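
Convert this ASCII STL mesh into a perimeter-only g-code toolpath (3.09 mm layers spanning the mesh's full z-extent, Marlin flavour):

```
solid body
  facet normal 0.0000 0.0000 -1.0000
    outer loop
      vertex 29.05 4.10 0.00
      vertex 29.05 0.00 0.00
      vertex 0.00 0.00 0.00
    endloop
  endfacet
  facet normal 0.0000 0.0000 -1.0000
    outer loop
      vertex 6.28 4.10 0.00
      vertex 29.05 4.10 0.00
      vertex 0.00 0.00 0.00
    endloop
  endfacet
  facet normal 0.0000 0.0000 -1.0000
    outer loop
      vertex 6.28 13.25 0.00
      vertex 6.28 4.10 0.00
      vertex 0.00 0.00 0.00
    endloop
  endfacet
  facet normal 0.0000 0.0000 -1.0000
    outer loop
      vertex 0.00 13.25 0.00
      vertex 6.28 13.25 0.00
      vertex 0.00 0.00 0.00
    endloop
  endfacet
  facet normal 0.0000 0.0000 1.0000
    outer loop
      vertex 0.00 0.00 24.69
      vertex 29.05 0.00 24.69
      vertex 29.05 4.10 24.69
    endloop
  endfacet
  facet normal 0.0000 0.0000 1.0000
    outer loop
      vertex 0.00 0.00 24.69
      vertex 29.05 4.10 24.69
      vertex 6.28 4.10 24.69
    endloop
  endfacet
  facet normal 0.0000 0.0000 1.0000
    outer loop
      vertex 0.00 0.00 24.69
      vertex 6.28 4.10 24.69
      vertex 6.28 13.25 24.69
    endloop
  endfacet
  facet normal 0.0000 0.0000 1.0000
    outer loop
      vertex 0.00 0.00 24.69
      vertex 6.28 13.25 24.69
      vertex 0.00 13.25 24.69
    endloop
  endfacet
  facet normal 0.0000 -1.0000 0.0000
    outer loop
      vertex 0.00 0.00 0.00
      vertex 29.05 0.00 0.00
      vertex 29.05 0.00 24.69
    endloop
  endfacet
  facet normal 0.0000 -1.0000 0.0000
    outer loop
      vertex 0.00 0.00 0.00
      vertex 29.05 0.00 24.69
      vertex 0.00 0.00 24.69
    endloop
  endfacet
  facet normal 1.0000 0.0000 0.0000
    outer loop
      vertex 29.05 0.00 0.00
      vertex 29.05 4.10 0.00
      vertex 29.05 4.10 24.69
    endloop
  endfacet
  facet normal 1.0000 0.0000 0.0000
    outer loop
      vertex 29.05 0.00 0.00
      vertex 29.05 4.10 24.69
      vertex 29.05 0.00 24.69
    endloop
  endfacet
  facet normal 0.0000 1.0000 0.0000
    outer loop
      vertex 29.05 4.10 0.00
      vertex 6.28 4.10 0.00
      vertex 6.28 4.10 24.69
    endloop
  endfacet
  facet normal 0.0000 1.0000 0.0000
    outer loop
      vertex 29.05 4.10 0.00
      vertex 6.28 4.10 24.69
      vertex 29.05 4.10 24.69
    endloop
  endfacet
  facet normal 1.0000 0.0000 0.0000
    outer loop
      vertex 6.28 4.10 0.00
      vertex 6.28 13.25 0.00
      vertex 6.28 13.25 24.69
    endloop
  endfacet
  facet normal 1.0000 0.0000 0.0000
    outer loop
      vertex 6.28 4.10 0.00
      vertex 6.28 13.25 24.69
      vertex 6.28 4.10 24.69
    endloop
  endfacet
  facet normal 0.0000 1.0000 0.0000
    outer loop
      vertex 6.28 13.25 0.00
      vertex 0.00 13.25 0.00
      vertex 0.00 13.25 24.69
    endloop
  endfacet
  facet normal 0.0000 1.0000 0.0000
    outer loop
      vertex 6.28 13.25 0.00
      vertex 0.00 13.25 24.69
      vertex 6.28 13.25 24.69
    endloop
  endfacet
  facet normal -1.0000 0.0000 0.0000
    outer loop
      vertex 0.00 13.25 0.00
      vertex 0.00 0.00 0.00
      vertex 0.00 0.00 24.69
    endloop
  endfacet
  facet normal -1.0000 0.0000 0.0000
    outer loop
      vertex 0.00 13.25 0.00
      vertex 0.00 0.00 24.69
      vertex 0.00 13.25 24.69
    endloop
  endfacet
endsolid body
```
; perimeter-only toolpath
G21 ; units = mm
G90 ; absolute positioning
G28 ; home
; layer 1
G0 Z3.09
G0 X0.00 Y0.00
G1 X29.05 Y0.00
G1 X29.05 Y4.10
G1 X6.28 Y4.10
G1 X6.28 Y13.25
G1 X0.00 Y13.25
G1 X0.00 Y0.00
; layer 2
G0 Z6.17
G0 X0.00 Y0.00
G1 X29.05 Y0.00
G1 X29.05 Y4.10
G1 X6.28 Y4.10
G1 X6.28 Y13.25
G1 X0.00 Y13.25
G1 X0.00 Y0.00
; layer 3
G0 Z9.26
G0 X0.00 Y0.00
G1 X29.05 Y0.00
G1 X29.05 Y4.10
G1 X6.28 Y4.10
G1 X6.28 Y13.25
G1 X0.00 Y13.25
G1 X0.00 Y0.00
; layer 4
G0 Z12.35
G0 X0.00 Y0.00
G1 X29.05 Y0.00
G1 X29.05 Y4.10
G1 X6.28 Y4.10
G1 X6.28 Y13.25
G1 X0.00 Y13.25
G1 X0.00 Y0.00
; layer 5
G0 Z15.43
G0 X0.00 Y0.00
G1 X29.05 Y0.00
G1 X29.05 Y4.10
G1 X6.28 Y4.10
G1 X6.28 Y13.25
G1 X0.00 Y13.25
G1 X0.00 Y0.00
; layer 6
G0 Z18.52
G0 X0.00 Y0.00
G1 X29.05 Y0.00
G1 X29.05 Y4.10
G1 X6.28 Y4.10
G1 X6.28 Y13.25
G1 X0.00 Y13.25
G1 X0.00 Y0.00
; layer 7
G0 Z21.60
G0 X0.00 Y0.00
G1 X29.05 Y0.00
G1 X29.05 Y4.10
G1 X6.28 Y4.10
G1 X6.28 Y13.25
G1 X0.00 Y13.25
G1 X0.00 Y0.00
; layer 8
G0 Z24.69
G0 X0.00 Y0.00
G1 X29.05 Y0.00
G1 X29.05 Y4.10
G1 X6.28 Y4.10
G1 X6.28 Y13.25
G1 X0.00 Y13.25
G1 X0.00 Y0.00
M2 ; end

The solid is an L-shaped prism: outer 29.1 × 13.2 mm, arm thicknesses ≈ 4.1 mm (horizontal) and 6.28 mm (vertical), extruded 24.7 mm in z. Slicing at Δz = 3.09 mm — 8 equal slices spanning the solid's height, so layer i sits at z = i·h/8 — gives 8 non-empty perimeters. Each is a 6-segment closed polygon; G0 lifts to the layer z and rapids to the start vertex, then G1 traces the edges.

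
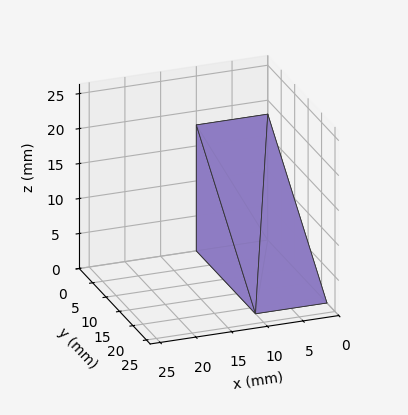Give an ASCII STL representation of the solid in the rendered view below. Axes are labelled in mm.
Reading the render: the shape is a wedge (ramp): 10 × 22 mm base, rising to 18 mm along the y=0 edge and sloping linearly to z=0 at y=22 (dimensions read to the nearest mm from the axis ticks). For the STL, each face is triangulated and given an outward normal.

solid part
  facet normal 0.0000 0.0000 -1.0000
    outer loop
      vertex 10.0 22.0 0.0
      vertex 10.0 0.0 0.0
      vertex 0.0 0.0 0.0
    endloop
  endfacet
  facet normal 0.0000 0.0000 -1.0000
    outer loop
      vertex 0.0 22.0 0.0
      vertex 10.0 22.0 0.0
      vertex 0.0 0.0 0.0
    endloop
  endfacet
  facet normal 0.0000 -1.0000 0.0000
    outer loop
      vertex 0.0 0.0 0.0
      vertex 10.0 0.0 0.0
      vertex 10.0 0.0 18.0
    endloop
  endfacet
  facet normal 0.0000 -1.0000 0.0000
    outer loop
      vertex 0.0 0.0 0.0
      vertex 10.0 0.0 18.0
      vertex 0.0 0.0 18.0
    endloop
  endfacet
  facet normal 0.0000 0.6332 0.7740
    outer loop
      vertex 0.0 0.0 18.0
      vertex 10.0 0.0 18.0
      vertex 10.0 22.0 0.0
    endloop
  endfacet
  facet normal 0.0000 0.6332 0.7740
    outer loop
      vertex 0.0 0.0 18.0
      vertex 10.0 22.0 0.0
      vertex 0.0 22.0 0.0
    endloop
  endfacet
  facet normal -1.0000 0.0000 0.0000
    outer loop
      vertex 0.0 0.0 18.0
      vertex 0.0 22.0 0.0
      vertex 0.0 0.0 0.0
    endloop
  endfacet
  facet normal 1.0000 0.0000 0.0000
    outer loop
      vertex 10.0 0.0 0.0
      vertex 10.0 22.0 0.0
      vertex 10.0 0.0 18.0
    endloop
  endfacet
endsolid part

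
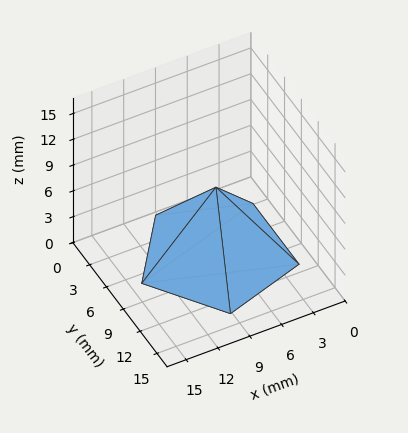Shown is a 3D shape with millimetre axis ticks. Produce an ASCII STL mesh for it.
Reading the render: the shape is a regular 5-sided pyramid, base circumscribed radius ≈ 7 mm, apex at z ≈ 8 mm (dimensions read to the nearest mm from the axis ticks). For the STL, each face is triangulated and given an outward normal.

solid part
  facet normal 0.0000 0.0000 -1.0000
    outer loop
      vertex 1.34 11.11 0.00
      vertex 9.16 13.66 0.00
      vertex 14.00 7.00 0.00
    endloop
  endfacet
  facet normal 0.0000 0.0000 -1.0000
    outer loop
      vertex 1.34 2.89 0.00
      vertex 1.34 11.11 0.00
      vertex 14.00 7.00 0.00
    endloop
  endfacet
  facet normal 0.0000 0.0000 -1.0000
    outer loop
      vertex 9.16 0.34 0.00
      vertex 1.34 2.89 0.00
      vertex 14.00 7.00 0.00
    endloop
  endfacet
  facet normal 0.6603 0.4798 0.5777
    outer loop
      vertex 14.00 7.00 0.00
      vertex 9.16 13.66 0.00
      vertex 7.00 7.00 8.00
    endloop
  endfacet
  facet normal -0.2531 0.7760 0.5777
    outer loop
      vertex 9.16 13.66 0.00
      vertex 1.34 11.11 0.00
      vertex 7.00 7.00 8.00
    endloop
  endfacet
  facet normal -0.8163 0.0000 0.5776
    outer loop
      vertex 1.34 11.11 0.00
      vertex 1.34 2.89 0.00
      vertex 7.00 7.00 8.00
    endloop
  endfacet
  facet normal -0.2531 -0.7760 0.5777
    outer loop
      vertex 1.34 2.89 0.00
      vertex 9.16 0.34 0.00
      vertex 7.00 7.00 8.00
    endloop
  endfacet
  facet normal 0.6603 -0.4798 0.5777
    outer loop
      vertex 9.16 0.34 0.00
      vertex 14.00 7.00 0.00
      vertex 7.00 7.00 8.00
    endloop
  endfacet
endsolid part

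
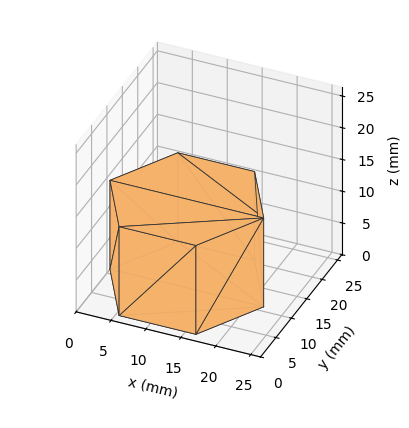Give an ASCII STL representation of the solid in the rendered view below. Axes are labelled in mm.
Reading the render: the shape is a regular 6-sided prism (a cylinder approximated with 6 flat sides), circumscribed radius ≈ 11 mm, height ≈ 14 mm (dimensions read to the nearest mm from the axis ticks). For the STL, each face is triangulated and given an outward normal.

solid part
  facet normal 0.0000 0.0000 -1.0000
    outer loop
      vertex 5.500 20.526 0.000
      vertex 16.500 20.526 0.000
      vertex 22.000 11.000 0.000
    endloop
  endfacet
  facet normal 0.0000 0.0000 -1.0000
    outer loop
      vertex 0.000 11.000 0.000
      vertex 5.500 20.526 0.000
      vertex 22.000 11.000 0.000
    endloop
  endfacet
  facet normal 0.0000 0.0000 -1.0000
    outer loop
      vertex 5.500 1.474 0.000
      vertex 0.000 11.000 0.000
      vertex 22.000 11.000 0.000
    endloop
  endfacet
  facet normal 0.0000 0.0000 -1.0000
    outer loop
      vertex 16.500 1.474 0.000
      vertex 5.500 1.474 0.000
      vertex 22.000 11.000 0.000
    endloop
  endfacet
  facet normal 0.0000 0.0000 1.0000
    outer loop
      vertex 22.000 11.000 14.000
      vertex 16.500 20.526 14.000
      vertex 5.500 20.526 14.000
    endloop
  endfacet
  facet normal 0.0000 0.0000 1.0000
    outer loop
      vertex 22.000 11.000 14.000
      vertex 5.500 20.526 14.000
      vertex 0.000 11.000 14.000
    endloop
  endfacet
  facet normal 0.0000 0.0000 1.0000
    outer loop
      vertex 22.000 11.000 14.000
      vertex 0.000 11.000 14.000
      vertex 5.500 1.474 14.000
    endloop
  endfacet
  facet normal 0.0000 0.0000 1.0000
    outer loop
      vertex 22.000 11.000 14.000
      vertex 5.500 1.474 14.000
      vertex 16.500 1.474 14.000
    endloop
  endfacet
  facet normal 0.8660 0.5000 0.0000
    outer loop
      vertex 22.000 11.000 0.000
      vertex 16.500 20.526 0.000
      vertex 16.500 20.526 14.000
    endloop
  endfacet
  facet normal 0.8660 0.5000 0.0000
    outer loop
      vertex 22.000 11.000 0.000
      vertex 16.500 20.526 14.000
      vertex 22.000 11.000 14.000
    endloop
  endfacet
  facet normal 0.0000 1.0000 0.0000
    outer loop
      vertex 16.500 20.526 0.000
      vertex 5.500 20.526 0.000
      vertex 5.500 20.526 14.000
    endloop
  endfacet
  facet normal 0.0000 1.0000 0.0000
    outer loop
      vertex 16.500 20.526 0.000
      vertex 5.500 20.526 14.000
      vertex 16.500 20.526 14.000
    endloop
  endfacet
  facet normal -0.8660 0.5000 0.0000
    outer loop
      vertex 5.500 20.526 0.000
      vertex 0.000 11.000 0.000
      vertex 0.000 11.000 14.000
    endloop
  endfacet
  facet normal -0.8660 0.5000 0.0000
    outer loop
      vertex 5.500 20.526 0.000
      vertex 0.000 11.000 14.000
      vertex 5.500 20.526 14.000
    endloop
  endfacet
  facet normal -0.8660 -0.5000 0.0000
    outer loop
      vertex 0.000 11.000 0.000
      vertex 5.500 1.474 0.000
      vertex 5.500 1.474 14.000
    endloop
  endfacet
  facet normal -0.8660 -0.5000 0.0000
    outer loop
      vertex 0.000 11.000 0.000
      vertex 5.500 1.474 14.000
      vertex 0.000 11.000 14.000
    endloop
  endfacet
  facet normal 0.0000 -1.0000 0.0000
    outer loop
      vertex 5.500 1.474 0.000
      vertex 16.500 1.474 0.000
      vertex 16.500 1.474 14.000
    endloop
  endfacet
  facet normal 0.0000 -1.0000 0.0000
    outer loop
      vertex 5.500 1.474 0.000
      vertex 16.500 1.474 14.000
      vertex 5.500 1.474 14.000
    endloop
  endfacet
  facet normal 0.8660 -0.5000 0.0000
    outer loop
      vertex 16.500 1.474 0.000
      vertex 22.000 11.000 0.000
      vertex 22.000 11.000 14.000
    endloop
  endfacet
  facet normal 0.8660 -0.5000 0.0000
    outer loop
      vertex 16.500 1.474 0.000
      vertex 22.000 11.000 14.000
      vertex 16.500 1.474 14.000
    endloop
  endfacet
endsolid part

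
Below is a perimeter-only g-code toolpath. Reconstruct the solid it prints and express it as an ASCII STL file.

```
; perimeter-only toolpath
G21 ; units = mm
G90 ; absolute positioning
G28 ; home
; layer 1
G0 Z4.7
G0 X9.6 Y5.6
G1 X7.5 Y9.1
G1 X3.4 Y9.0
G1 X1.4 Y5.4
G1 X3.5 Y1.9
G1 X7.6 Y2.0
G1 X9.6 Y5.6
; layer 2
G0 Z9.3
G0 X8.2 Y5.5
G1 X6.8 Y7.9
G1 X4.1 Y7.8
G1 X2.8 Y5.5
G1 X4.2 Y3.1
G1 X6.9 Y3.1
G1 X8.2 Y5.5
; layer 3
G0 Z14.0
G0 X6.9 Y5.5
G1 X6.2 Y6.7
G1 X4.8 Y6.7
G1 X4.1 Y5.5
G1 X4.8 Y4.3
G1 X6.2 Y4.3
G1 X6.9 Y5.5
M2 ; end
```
solid part
  facet normal 0.0000 0.0000 -1.0000
    outer loop
      vertex 2.7 10.2 0.0
      vertex 8.2 10.3 0.0
      vertex 11.0 5.6 0.0
    endloop
  endfacet
  facet normal 0.0000 0.0000 -1.0000
    outer loop
      vertex 0.0 5.4 0.0
      vertex 2.7 10.2 0.0
      vertex 11.0 5.6 0.0
    endloop
  endfacet
  facet normal 0.0000 0.0000 -1.0000
    outer loop
      vertex 2.8 0.7 0.0
      vertex 0.0 5.4 0.0
      vertex 11.0 5.6 0.0
    endloop
  endfacet
  facet normal 0.0000 0.0000 -1.0000
    outer loop
      vertex 8.3 0.8 0.0
      vertex 2.8 0.7 0.0
      vertex 11.0 5.6 0.0
    endloop
  endfacet
  facet normal 0.8321 0.4957 0.2487
    outer loop
      vertex 11.0 5.6 0.0
      vertex 8.2 10.3 0.0
      vertex 5.5 5.5 18.6
    endloop
  endfacet
  facet normal -0.0176 0.9687 0.2474
    outer loop
      vertex 8.2 10.3 0.0
      vertex 2.7 10.2 0.0
      vertex 5.5 5.5 18.6
    endloop
  endfacet
  facet normal -0.8445 0.4750 0.2472
    outer loop
      vertex 2.7 10.2 0.0
      vertex 0.0 5.4 0.0
      vertex 5.5 5.5 18.6
    endloop
  endfacet
  facet normal -0.8321 -0.4957 0.2487
    outer loop
      vertex 0.0 5.4 0.0
      vertex 2.8 0.7 0.0
      vertex 5.5 5.5 18.6
    endloop
  endfacet
  facet normal 0.0176 -0.9687 0.2474
    outer loop
      vertex 2.8 0.7 0.0
      vertex 8.3 0.8 0.0
      vertex 5.5 5.5 18.6
    endloop
  endfacet
  facet normal 0.8445 -0.4750 0.2472
    outer loop
      vertex 8.3 0.8 0.0
      vertex 11.0 5.6 0.0
      vertex 5.5 5.5 18.6
    endloop
  endfacet
endsolid part

The G0 Z moves step by Δz≈4.7 mm. The G1 loops shrink linearly with z, so the solid tapers from its base footprint up to z≈18.6. Closing with a flat bottom cap and the tapered top and triangulating gives 10 facets — a regular 6-sided pyramid, base circumscribed radius ≈ 5.5 mm, apex at z ≈ 18.6 mm.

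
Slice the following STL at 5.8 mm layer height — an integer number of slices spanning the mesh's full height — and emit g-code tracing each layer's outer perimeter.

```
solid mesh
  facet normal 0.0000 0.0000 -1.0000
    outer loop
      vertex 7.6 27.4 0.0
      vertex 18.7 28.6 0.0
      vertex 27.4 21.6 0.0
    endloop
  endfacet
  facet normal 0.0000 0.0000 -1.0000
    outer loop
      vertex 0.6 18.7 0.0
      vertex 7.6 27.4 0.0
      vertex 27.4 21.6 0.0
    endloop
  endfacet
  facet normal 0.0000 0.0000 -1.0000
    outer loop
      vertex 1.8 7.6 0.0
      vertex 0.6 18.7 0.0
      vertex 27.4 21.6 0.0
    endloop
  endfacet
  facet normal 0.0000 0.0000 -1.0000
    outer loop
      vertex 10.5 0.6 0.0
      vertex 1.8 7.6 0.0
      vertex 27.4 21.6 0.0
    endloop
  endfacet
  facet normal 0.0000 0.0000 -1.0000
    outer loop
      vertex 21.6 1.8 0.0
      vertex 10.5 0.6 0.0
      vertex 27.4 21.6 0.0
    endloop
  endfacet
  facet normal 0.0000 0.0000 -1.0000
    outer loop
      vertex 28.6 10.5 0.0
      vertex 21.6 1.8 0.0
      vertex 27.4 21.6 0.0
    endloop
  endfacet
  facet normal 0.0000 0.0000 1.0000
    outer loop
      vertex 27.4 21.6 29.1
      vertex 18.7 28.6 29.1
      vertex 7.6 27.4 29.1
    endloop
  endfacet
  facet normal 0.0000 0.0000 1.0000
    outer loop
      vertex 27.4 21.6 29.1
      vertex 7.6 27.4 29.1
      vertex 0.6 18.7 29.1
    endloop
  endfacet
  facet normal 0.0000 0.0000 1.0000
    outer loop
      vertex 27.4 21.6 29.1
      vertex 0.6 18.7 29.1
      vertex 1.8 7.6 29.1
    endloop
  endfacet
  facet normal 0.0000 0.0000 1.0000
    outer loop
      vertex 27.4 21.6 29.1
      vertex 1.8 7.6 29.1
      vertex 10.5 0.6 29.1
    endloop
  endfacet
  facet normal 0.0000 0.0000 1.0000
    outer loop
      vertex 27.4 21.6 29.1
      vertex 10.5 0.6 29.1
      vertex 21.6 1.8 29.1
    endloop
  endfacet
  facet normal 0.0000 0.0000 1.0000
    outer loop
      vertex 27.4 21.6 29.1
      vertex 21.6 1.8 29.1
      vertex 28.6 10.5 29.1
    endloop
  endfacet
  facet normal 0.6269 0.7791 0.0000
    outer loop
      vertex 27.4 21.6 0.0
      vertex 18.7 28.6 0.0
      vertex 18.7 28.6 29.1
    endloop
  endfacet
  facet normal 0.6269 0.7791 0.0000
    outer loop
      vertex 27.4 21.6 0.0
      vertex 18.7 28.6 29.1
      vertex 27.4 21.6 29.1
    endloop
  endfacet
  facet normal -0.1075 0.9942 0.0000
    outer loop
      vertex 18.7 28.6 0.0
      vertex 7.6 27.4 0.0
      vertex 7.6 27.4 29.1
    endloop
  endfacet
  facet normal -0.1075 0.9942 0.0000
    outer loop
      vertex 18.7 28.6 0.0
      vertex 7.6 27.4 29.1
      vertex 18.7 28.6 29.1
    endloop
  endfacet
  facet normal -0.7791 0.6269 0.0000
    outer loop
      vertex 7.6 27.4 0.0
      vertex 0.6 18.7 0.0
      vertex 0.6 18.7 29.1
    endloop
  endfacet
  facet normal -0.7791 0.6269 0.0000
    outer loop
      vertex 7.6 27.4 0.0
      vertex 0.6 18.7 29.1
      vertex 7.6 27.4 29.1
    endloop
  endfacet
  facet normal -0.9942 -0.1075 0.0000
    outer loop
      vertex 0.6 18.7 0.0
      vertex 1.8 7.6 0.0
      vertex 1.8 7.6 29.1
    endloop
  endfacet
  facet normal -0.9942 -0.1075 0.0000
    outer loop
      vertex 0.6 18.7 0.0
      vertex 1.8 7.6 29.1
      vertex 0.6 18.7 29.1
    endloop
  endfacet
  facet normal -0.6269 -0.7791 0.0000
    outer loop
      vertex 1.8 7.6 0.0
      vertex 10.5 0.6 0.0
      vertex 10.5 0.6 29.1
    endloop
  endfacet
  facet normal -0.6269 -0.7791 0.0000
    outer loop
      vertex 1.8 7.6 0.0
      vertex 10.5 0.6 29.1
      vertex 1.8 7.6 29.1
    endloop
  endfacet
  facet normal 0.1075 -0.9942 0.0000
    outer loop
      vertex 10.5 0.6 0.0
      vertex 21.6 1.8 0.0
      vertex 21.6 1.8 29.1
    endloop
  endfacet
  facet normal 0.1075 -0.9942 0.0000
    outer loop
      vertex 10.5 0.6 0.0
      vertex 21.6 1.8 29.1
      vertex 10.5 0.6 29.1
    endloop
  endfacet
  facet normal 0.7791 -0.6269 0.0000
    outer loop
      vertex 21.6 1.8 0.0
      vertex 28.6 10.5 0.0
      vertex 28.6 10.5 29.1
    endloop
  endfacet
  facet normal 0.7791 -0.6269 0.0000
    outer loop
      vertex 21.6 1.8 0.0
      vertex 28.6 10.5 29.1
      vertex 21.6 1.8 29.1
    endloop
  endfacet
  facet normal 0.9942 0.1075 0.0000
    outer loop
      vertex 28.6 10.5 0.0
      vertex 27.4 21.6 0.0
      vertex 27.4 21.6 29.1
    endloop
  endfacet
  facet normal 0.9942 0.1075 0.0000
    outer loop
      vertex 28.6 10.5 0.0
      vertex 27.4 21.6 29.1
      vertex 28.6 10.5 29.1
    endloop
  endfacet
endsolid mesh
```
; perimeter-only toolpath
G21 ; units = mm
G90 ; absolute positioning
G28 ; home
; layer 1
G0 Z5.8
G0 X27.4 Y21.6
G1 X18.7 Y28.6
G1 X7.6 Y27.4
G1 X0.6 Y18.7
G1 X1.8 Y7.6
G1 X10.5 Y0.6
G1 X21.6 Y1.8
G1 X28.6 Y10.5
G1 X27.4 Y21.6
; layer 2
G0 Z11.6
G0 X27.4 Y21.6
G1 X18.7 Y28.6
G1 X7.6 Y27.4
G1 X0.6 Y18.7
G1 X1.8 Y7.6
G1 X10.5 Y0.6
G1 X21.6 Y1.8
G1 X28.6 Y10.5
G1 X27.4 Y21.6
; layer 3
G0 Z17.5
G0 X27.4 Y21.6
G1 X18.7 Y28.6
G1 X7.6 Y27.4
G1 X0.6 Y18.7
G1 X1.8 Y7.6
G1 X10.5 Y0.6
G1 X21.6 Y1.8
G1 X28.6 Y10.5
G1 X27.4 Y21.6
; layer 4
G0 Z23.3
G0 X27.4 Y21.6
G1 X18.7 Y28.6
G1 X7.6 Y27.4
G1 X0.6 Y18.7
G1 X1.8 Y7.6
G1 X10.5 Y0.6
G1 X21.6 Y1.8
G1 X28.6 Y10.5
G1 X27.4 Y21.6
; layer 5
G0 Z29.1
G0 X27.4 Y21.6
G1 X18.7 Y28.6
G1 X7.6 Y27.4
G1 X0.6 Y18.7
G1 X1.8 Y7.6
G1 X10.5 Y0.6
G1 X21.6 Y1.8
G1 X28.6 Y10.5
G1 X27.4 Y21.6
M2 ; end

The solid is a regular 8-sided prism (a cylinder approximated with 8 flat sides), circumscribed radius ≈ 14.6 mm, height ≈ 29.1 mm. Slicing at Δz = 5.8 mm — 5 equal slices spanning the solid's height, so layer i sits at z = i·h/5 — gives 5 non-empty perimeters. Each is a 8-segment closed polygon; G0 lifts to the layer z and rapids to the start vertex, then G1 traces the edges.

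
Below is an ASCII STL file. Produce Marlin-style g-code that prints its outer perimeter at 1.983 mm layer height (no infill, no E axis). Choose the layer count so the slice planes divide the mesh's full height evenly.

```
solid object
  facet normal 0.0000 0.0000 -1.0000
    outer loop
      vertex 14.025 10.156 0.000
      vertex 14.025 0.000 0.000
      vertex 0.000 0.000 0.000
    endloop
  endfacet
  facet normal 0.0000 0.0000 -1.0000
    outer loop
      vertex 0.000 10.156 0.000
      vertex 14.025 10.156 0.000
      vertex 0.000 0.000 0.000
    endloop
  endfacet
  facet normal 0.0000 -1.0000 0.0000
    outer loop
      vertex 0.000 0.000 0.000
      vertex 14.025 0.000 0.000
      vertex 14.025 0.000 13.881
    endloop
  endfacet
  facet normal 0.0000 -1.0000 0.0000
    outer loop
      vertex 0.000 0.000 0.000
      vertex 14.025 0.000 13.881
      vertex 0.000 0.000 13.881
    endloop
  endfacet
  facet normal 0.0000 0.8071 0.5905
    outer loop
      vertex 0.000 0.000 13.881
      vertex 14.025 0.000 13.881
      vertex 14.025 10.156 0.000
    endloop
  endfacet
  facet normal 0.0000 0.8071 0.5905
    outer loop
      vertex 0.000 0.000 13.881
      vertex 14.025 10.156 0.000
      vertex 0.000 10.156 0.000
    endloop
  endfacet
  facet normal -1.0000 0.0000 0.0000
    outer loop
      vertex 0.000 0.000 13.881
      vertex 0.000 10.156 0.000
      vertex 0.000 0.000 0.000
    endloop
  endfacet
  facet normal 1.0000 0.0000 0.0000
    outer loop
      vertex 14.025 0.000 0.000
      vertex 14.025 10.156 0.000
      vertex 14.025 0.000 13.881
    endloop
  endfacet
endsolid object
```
; perimeter-only toolpath
G21 ; units = mm
G90 ; absolute positioning
G28 ; home
; layer 1
G0 Z1.983
G0 X0.000 Y0.000
G1 X14.025 Y0.000
G1 X14.025 Y8.705
G1 X0.000 Y8.705
G1 X0.000 Y0.000
; layer 2
G0 Z3.966
G0 X0.000 Y0.000
G1 X14.025 Y0.000
G1 X14.025 Y7.254
G1 X0.000 Y7.254
G1 X0.000 Y0.000
; layer 3
G0 Z5.949
G0 X0.000 Y0.000
G1 X14.025 Y0.000
G1 X14.025 Y5.803
G1 X0.000 Y5.803
G1 X0.000 Y0.000
; layer 4
G0 Z7.932
G0 X0.000 Y0.000
G1 X14.025 Y0.000
G1 X14.025 Y4.353
G1 X0.000 Y4.353
G1 X0.000 Y0.000
; layer 5
G0 Z9.915
G0 X0.000 Y0.000
G1 X14.025 Y0.000
G1 X14.025 Y2.902
G1 X0.000 Y2.902
G1 X0.000 Y0.000
; layer 6
G0 Z11.898
G0 X0.000 Y0.000
G1 X14.025 Y0.000
G1 X14.025 Y1.451
G1 X0.000 Y1.451
G1 X0.000 Y0.000
M2 ; end

The solid is a wedge (ramp): 14 × 10.2 mm base, rising to 13.9 mm along the y=0 edge and sloping linearly to z=0 at y=10.2. Slicing at Δz = 1.983 mm — 7 equal slices spanning the solid's height, so layer i sits at z = i·h/7 — gives 6 non-empty perimeters. Each is a 4-segment closed polygon; G0 lifts to the layer z and rapids to the start vertex, then G1 traces the edges. The cross-section shrinks linearly with z (the slice at the apex is degenerate and omitted).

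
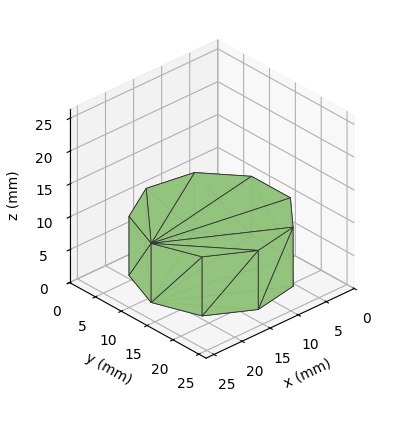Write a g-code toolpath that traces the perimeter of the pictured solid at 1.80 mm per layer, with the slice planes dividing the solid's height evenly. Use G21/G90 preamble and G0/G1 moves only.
Reading the render: the shape is a regular 9-sided prism (a cylinder approximated with 9 flat sides), circumscribed radius ≈ 11 mm, height ≈ 9 mm (dimensions read to the nearest mm from the axis ticks). For the g-code, the solid's height is divided into equal slices at the stated Δz and each level perimeter traced with G1 moves after a G0 lift.

; perimeter-only toolpath
G21 ; units = mm
G90 ; absolute positioning
G28 ; home
; layer 1
G0 Z1.80
G0 X22.00 Y11.00
G1 X19.43 Y18.07
G1 X12.91 Y21.83
G1 X5.50 Y20.53
G1 X0.66 Y14.76
G1 X0.66 Y7.24
G1 X5.50 Y1.47
G1 X12.91 Y0.17
G1 X19.43 Y3.93
G1 X22.00 Y11.00
; layer 2
G0 Z3.60
G0 X22.00 Y11.00
G1 X19.43 Y18.07
G1 X12.91 Y21.83
G1 X5.50 Y20.53
G1 X0.66 Y14.76
G1 X0.66 Y7.24
G1 X5.50 Y1.47
G1 X12.91 Y0.17
G1 X19.43 Y3.93
G1 X22.00 Y11.00
; layer 3
G0 Z5.40
G0 X22.00 Y11.00
G1 X19.43 Y18.07
G1 X12.91 Y21.83
G1 X5.50 Y20.53
G1 X0.66 Y14.76
G1 X0.66 Y7.24
G1 X5.50 Y1.47
G1 X12.91 Y0.17
G1 X19.43 Y3.93
G1 X22.00 Y11.00
; layer 4
G0 Z7.20
G0 X22.00 Y11.00
G1 X19.43 Y18.07
G1 X12.91 Y21.83
G1 X5.50 Y20.53
G1 X0.66 Y14.76
G1 X0.66 Y7.24
G1 X5.50 Y1.47
G1 X12.91 Y0.17
G1 X19.43 Y3.93
G1 X22.00 Y11.00
; layer 5
G0 Z9.00
G0 X22.00 Y11.00
G1 X19.43 Y18.07
G1 X12.91 Y21.83
G1 X5.50 Y20.53
G1 X0.66 Y14.76
G1 X0.66 Y7.24
G1 X5.50 Y1.47
G1 X12.91 Y0.17
G1 X19.43 Y3.93
G1 X22.00 Y11.00
M2 ; end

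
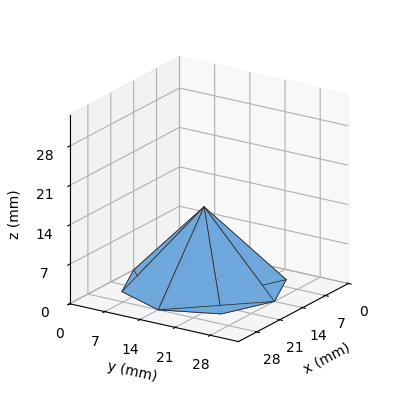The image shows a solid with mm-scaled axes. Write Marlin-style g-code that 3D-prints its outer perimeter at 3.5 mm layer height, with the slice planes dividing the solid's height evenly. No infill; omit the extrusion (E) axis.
Reading the render: the shape is a regular 8-sided pyramid, base circumscribed radius ≈ 14 mm, apex at z ≈ 14 mm (dimensions read to the nearest mm from the axis ticks). For the g-code, the solid's height is divided into equal slices at the stated Δz and each level perimeter traced with G1 moves after a G0 lift.

; perimeter-only toolpath
G21 ; units = mm
G90 ; absolute positioning
G28 ; home
; layer 1
G0 Z3.5
G0 X24.5 Y14.0
G1 X21.4 Y21.4
G1 X14.0 Y24.5
G1 X6.6 Y21.4
G1 X3.5 Y14.0
G1 X6.6 Y6.6
G1 X14.0 Y3.5
G1 X21.4 Y6.6
G1 X24.5 Y14.0
; layer 2
G0 Z7.0
G0 X21.0 Y14.0
G1 X18.9 Y18.9
G1 X14.0 Y21.0
G1 X9.1 Y18.9
G1 X7.0 Y14.0
G1 X9.1 Y9.1
G1 X14.0 Y7.0
G1 X18.9 Y9.1
G1 X21.0 Y14.0
; layer 3
G0 Z10.5
G0 X17.5 Y14.0
G1 X16.5 Y16.5
G1 X14.0 Y17.5
G1 X11.5 Y16.5
G1 X10.5 Y14.0
G1 X11.5 Y11.5
G1 X14.0 Y10.5
G1 X16.5 Y11.5
G1 X17.5 Y14.0
M2 ; end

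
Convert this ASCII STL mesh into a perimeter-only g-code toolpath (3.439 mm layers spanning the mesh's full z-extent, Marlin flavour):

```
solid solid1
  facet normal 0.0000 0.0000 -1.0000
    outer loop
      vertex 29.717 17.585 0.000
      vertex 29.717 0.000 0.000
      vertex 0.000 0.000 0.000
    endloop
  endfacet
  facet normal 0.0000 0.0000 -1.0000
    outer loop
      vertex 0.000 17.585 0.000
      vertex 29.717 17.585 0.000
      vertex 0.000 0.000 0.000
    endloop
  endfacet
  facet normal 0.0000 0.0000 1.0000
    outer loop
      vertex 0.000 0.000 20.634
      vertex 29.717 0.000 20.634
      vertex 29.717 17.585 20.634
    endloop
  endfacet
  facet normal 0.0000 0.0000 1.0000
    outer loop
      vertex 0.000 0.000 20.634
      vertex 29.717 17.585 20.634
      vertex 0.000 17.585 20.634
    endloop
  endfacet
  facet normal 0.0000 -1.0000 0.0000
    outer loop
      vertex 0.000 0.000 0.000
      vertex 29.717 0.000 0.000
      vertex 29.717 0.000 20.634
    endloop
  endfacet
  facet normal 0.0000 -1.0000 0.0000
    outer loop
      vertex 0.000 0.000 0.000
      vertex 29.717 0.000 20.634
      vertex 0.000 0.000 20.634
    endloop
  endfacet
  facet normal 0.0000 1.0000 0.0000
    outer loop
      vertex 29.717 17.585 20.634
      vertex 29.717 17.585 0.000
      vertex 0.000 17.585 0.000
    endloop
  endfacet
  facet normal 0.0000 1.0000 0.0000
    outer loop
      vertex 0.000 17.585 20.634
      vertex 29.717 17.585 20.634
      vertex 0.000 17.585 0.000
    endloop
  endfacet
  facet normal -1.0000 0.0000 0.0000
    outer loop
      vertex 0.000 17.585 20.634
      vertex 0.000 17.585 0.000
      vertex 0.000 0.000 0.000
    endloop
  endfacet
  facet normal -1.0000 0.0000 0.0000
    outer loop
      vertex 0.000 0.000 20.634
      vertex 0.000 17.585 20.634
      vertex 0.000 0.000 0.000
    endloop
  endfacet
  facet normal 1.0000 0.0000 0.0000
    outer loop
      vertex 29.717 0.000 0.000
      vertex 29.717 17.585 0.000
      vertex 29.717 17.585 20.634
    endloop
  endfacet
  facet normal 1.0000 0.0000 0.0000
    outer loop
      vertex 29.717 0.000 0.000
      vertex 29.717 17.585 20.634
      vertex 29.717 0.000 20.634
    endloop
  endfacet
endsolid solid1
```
; perimeter-only toolpath
G21 ; units = mm
G90 ; absolute positioning
G28 ; home
; layer 1
G0 Z3.439
G0 X0.000 Y0.000
G1 X29.717 Y0.000
G1 X29.717 Y17.585
G1 X0.000 Y17.585
G1 X0.000 Y0.000
; layer 2
G0 Z6.878
G0 X0.000 Y0.000
G1 X29.717 Y0.000
G1 X29.717 Y17.585
G1 X0.000 Y17.585
G1 X0.000 Y0.000
; layer 3
G0 Z10.317
G0 X0.000 Y0.000
G1 X29.717 Y0.000
G1 X29.717 Y17.585
G1 X0.000 Y17.585
G1 X0.000 Y0.000
; layer 4
G0 Z13.756
G0 X0.000 Y0.000
G1 X29.717 Y0.000
G1 X29.717 Y17.585
G1 X0.000 Y17.585
G1 X0.000 Y0.000
; layer 5
G0 Z17.195
G0 X0.000 Y0.000
G1 X29.717 Y0.000
G1 X29.717 Y17.585
G1 X0.000 Y17.585
G1 X0.000 Y0.000
; layer 6
G0 Z20.634
G0 X0.000 Y0.000
G1 X29.717 Y0.000
G1 X29.717 Y17.585
G1 X0.000 Y17.585
G1 X0.000 Y0.000
M2 ; end

The solid is a rectangular box, roughly 29.7 × 17.6 mm footprint and 20.6 mm tall. Slicing at Δz = 3.439 mm — 6 equal slices spanning the solid's height, so layer i sits at z = i·h/6 — gives 6 non-empty perimeters. Each is a 4-segment closed polygon; G0 lifts to the layer z and rapids to the start vertex, then G1 traces the edges.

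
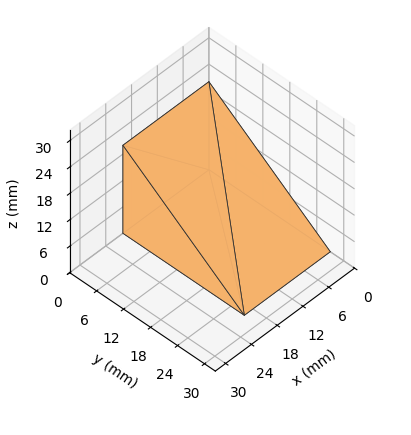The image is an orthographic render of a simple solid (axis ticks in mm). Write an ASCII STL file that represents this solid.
Reading the render: the shape is a wedge (ramp): 20 × 27 mm base, rising to 20 mm along the y=0 edge and sloping linearly to z=0 at y=27 (dimensions read to the nearest mm from the axis ticks). For the STL, each face is triangulated and given an outward normal.

solid part
  facet normal 0.0000 0.0000 -1.0000
    outer loop
      vertex 20.000 27.000 0.000
      vertex 20.000 0.000 0.000
      vertex 0.000 0.000 0.000
    endloop
  endfacet
  facet normal 0.0000 0.0000 -1.0000
    outer loop
      vertex 0.000 27.000 0.000
      vertex 20.000 27.000 0.000
      vertex 0.000 0.000 0.000
    endloop
  endfacet
  facet normal 0.0000 -1.0000 0.0000
    outer loop
      vertex 0.000 0.000 0.000
      vertex 20.000 0.000 0.000
      vertex 20.000 0.000 20.000
    endloop
  endfacet
  facet normal 0.0000 -1.0000 0.0000
    outer loop
      vertex 0.000 0.000 0.000
      vertex 20.000 0.000 20.000
      vertex 0.000 0.000 20.000
    endloop
  endfacet
  facet normal 0.0000 0.5952 0.8036
    outer loop
      vertex 0.000 0.000 20.000
      vertex 20.000 0.000 20.000
      vertex 20.000 27.000 0.000
    endloop
  endfacet
  facet normal 0.0000 0.5952 0.8036
    outer loop
      vertex 0.000 0.000 20.000
      vertex 20.000 27.000 0.000
      vertex 0.000 27.000 0.000
    endloop
  endfacet
  facet normal -1.0000 0.0000 0.0000
    outer loop
      vertex 0.000 0.000 20.000
      vertex 0.000 27.000 0.000
      vertex 0.000 0.000 0.000
    endloop
  endfacet
  facet normal 1.0000 0.0000 0.0000
    outer loop
      vertex 20.000 0.000 0.000
      vertex 20.000 27.000 0.000
      vertex 20.000 0.000 20.000
    endloop
  endfacet
endsolid part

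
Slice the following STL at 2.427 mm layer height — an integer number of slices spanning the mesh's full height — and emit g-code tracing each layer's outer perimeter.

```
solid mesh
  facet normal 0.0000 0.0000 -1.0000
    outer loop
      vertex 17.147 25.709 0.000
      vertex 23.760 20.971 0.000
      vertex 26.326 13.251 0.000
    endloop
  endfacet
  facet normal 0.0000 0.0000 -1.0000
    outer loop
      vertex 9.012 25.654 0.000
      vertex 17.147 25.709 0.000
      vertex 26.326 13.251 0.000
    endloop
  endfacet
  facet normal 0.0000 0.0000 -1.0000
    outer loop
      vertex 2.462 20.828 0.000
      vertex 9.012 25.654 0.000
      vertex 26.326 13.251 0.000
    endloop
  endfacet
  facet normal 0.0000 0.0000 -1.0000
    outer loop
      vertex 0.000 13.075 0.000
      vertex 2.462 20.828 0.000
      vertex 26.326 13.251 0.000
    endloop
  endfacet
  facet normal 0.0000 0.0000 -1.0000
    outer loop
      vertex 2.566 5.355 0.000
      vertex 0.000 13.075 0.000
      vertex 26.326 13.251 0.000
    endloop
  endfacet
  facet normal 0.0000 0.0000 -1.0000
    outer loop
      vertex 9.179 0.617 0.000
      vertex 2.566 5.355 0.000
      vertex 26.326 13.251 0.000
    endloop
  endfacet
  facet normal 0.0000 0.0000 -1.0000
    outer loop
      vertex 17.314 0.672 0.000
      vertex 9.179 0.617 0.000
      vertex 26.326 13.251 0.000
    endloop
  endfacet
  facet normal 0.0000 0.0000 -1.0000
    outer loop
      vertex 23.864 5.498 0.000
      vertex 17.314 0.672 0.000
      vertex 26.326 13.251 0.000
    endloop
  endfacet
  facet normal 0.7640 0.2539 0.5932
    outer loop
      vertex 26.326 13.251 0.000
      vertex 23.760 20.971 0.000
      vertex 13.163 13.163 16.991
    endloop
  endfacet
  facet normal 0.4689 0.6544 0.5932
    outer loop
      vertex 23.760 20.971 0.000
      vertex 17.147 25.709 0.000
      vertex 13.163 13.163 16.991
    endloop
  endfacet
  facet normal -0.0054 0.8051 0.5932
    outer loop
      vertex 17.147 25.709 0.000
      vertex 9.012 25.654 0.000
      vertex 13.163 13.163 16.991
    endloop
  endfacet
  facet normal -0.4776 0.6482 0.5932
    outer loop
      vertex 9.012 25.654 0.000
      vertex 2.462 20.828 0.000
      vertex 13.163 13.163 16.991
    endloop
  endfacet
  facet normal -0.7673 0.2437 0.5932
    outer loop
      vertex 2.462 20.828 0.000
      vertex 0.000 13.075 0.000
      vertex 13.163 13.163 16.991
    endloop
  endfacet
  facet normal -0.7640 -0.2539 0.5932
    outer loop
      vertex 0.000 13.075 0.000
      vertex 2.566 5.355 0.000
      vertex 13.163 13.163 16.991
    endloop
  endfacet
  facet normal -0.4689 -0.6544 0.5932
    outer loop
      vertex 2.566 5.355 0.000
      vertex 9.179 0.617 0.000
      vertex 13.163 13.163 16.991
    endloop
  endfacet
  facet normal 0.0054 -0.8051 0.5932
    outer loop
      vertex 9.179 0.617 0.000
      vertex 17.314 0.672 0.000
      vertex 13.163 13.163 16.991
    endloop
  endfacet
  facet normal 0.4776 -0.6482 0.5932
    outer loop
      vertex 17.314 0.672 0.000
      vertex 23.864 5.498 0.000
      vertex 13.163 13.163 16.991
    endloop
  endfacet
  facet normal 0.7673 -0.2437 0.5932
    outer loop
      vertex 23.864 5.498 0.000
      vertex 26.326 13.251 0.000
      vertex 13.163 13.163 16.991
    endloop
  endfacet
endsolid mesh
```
; perimeter-only toolpath
G21 ; units = mm
G90 ; absolute positioning
G28 ; home
; layer 1
G0 Z2.427
G0 X24.446 Y13.238
G1 X22.246 Y19.856
G1 X16.578 Y23.917
G1 X9.605 Y23.870
G1 X3.991 Y19.733
G1 X1.880 Y13.088
G1 X4.080 Y6.470
G1 X9.748 Y2.409
G1 X16.721 Y2.456
G1 X22.335 Y6.593
G1 X24.446 Y13.238
; layer 2
G0 Z4.855
G0 X22.565 Y13.226
G1 X20.732 Y18.740
G1 X16.009 Y22.124
G1 X10.198 Y22.085
G1 X5.519 Y18.638
G1 X3.761 Y13.100
G1 X5.594 Y7.586
G1 X10.317 Y4.202
G1 X16.128 Y4.241
G1 X20.807 Y7.688
G1 X22.565 Y13.226
; layer 3
G0 Z7.282
G0 X20.685 Y13.213
G1 X19.218 Y17.625
G1 X15.440 Y20.332
G1 X10.791 Y20.301
G1 X7.048 Y17.543
G1 X5.641 Y13.113
G1 X7.108 Y8.701
G1 X10.886 Y5.994
G1 X15.535 Y6.025
G1 X19.278 Y8.783
G1 X20.685 Y13.213
; layer 4
G0 Z9.709
G0 X18.804 Y13.201
G1 X17.705 Y16.509
G1 X14.870 Y18.540
G1 X11.384 Y18.516
G1 X8.577 Y16.448
G1 X7.522 Y13.125
G1 X8.621 Y9.817
G1 X11.456 Y7.786
G1 X14.942 Y7.810
G1 X17.749 Y9.878
G1 X18.804 Y13.201
; layer 5
G0 Z12.136
G0 X16.924 Y13.188
G1 X16.191 Y15.394
G1 X14.301 Y16.748
G1 X11.977 Y16.732
G1 X10.106 Y15.353
G1 X9.402 Y13.138
G1 X10.135 Y10.932
G1 X12.025 Y9.578
G1 X14.349 Y9.594
G1 X16.220 Y10.973
G1 X16.924 Y13.188
; layer 6
G0 Z14.564
G0 X15.043 Y13.176
G1 X14.677 Y14.278
G1 X13.732 Y14.955
G1 X12.570 Y14.947
G1 X11.634 Y14.258
G1 X11.283 Y13.150
G1 X11.649 Y12.048
G1 X12.594 Y11.371
G1 X13.756 Y11.379
G1 X14.692 Y12.068
G1 X15.043 Y13.176
M2 ; end

The solid is a regular 10-sided pyramid, base circumscribed radius ≈ 13.2 mm, apex at z ≈ 17 mm. Slicing at Δz = 2.427 mm — 7 equal slices spanning the solid's height, so layer i sits at z = i·h/7 — gives 6 non-empty perimeters. Each is a 10-segment closed polygon; G0 lifts to the layer z and rapids to the start vertex, then G1 traces the edges. The cross-section shrinks linearly with z (the slice at the apex is degenerate and omitted).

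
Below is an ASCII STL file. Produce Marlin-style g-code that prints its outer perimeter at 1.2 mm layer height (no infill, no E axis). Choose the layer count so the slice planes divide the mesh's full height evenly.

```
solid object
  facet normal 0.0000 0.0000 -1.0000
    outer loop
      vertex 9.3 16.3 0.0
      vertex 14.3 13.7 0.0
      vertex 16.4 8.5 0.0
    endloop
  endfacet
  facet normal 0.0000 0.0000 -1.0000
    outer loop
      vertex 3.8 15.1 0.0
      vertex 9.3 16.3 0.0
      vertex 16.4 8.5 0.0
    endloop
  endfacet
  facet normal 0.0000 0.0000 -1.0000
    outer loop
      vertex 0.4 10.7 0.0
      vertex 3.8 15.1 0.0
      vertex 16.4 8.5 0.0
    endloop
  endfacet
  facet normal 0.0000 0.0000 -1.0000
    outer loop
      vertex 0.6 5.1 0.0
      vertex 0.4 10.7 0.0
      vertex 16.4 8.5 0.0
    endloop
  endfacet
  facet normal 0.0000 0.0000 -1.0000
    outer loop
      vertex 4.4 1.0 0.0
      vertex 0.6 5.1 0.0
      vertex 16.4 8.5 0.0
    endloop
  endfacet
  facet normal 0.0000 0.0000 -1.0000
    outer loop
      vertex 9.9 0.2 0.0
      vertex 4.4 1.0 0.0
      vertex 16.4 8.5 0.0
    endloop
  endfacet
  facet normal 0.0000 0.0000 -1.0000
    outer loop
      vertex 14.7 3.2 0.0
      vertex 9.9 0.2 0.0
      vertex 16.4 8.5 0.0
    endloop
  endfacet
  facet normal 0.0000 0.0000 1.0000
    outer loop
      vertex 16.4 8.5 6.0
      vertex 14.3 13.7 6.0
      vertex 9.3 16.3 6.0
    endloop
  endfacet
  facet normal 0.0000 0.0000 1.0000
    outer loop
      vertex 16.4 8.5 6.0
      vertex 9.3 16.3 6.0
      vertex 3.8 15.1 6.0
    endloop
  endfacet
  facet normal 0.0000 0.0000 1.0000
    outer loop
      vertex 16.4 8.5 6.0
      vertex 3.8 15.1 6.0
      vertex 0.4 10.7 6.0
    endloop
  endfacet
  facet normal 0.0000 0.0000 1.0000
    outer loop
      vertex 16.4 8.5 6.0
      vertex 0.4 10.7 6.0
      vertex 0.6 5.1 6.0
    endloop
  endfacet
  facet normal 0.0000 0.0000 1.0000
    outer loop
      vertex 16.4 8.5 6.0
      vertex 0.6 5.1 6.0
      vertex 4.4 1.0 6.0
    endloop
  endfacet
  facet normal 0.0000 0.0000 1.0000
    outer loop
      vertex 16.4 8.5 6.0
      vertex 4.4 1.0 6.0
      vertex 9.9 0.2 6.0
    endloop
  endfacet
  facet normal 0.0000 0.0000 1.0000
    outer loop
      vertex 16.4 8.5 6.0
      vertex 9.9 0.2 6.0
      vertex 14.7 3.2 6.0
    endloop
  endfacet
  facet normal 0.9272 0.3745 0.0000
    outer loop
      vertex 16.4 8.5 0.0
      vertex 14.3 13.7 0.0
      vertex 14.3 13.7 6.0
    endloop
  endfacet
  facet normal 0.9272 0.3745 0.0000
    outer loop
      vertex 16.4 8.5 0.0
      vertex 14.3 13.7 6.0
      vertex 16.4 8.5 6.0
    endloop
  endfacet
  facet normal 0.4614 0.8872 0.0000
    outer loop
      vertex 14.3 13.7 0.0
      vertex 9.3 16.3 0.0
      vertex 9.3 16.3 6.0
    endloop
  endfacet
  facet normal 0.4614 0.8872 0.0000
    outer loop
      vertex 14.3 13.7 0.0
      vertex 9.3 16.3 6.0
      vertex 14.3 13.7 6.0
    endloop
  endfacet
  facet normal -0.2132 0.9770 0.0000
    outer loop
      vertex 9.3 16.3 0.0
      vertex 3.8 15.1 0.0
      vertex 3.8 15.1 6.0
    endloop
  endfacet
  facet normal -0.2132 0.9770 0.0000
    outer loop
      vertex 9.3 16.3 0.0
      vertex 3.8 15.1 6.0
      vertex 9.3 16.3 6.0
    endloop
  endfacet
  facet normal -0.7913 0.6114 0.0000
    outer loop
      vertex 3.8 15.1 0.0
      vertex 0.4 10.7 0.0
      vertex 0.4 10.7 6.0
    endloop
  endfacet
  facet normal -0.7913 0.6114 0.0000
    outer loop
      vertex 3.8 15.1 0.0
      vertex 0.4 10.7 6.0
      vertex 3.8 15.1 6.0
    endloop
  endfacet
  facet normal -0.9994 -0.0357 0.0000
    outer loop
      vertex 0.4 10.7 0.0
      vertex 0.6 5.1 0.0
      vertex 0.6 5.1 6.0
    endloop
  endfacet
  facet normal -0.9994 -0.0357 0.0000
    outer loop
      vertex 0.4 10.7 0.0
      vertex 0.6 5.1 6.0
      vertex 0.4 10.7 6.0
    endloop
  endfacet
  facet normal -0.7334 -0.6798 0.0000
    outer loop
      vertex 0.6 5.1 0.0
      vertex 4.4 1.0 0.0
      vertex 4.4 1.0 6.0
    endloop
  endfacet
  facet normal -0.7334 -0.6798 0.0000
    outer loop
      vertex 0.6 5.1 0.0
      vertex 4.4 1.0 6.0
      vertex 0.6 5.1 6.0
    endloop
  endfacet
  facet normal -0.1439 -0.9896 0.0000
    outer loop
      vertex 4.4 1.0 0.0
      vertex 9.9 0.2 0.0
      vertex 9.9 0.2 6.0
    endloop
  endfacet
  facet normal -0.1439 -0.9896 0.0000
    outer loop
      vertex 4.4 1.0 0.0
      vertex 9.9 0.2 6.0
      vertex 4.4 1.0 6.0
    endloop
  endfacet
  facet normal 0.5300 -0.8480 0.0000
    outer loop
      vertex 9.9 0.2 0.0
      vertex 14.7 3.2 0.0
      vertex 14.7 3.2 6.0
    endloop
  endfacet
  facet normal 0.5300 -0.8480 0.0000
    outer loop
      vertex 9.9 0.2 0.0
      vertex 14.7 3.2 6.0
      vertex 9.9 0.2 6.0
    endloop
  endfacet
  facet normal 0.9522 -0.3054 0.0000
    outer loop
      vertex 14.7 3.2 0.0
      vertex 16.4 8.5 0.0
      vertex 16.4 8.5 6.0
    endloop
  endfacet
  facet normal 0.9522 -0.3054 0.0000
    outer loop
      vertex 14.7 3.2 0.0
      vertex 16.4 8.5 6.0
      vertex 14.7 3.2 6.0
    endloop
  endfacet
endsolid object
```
; perimeter-only toolpath
G21 ; units = mm
G90 ; absolute positioning
G28 ; home
; layer 1
G0 Z1.2
G0 X16.4 Y8.5
G1 X14.3 Y13.7
G1 X9.3 Y16.3
G1 X3.8 Y15.1
G1 X0.4 Y10.7
G1 X0.6 Y5.1
G1 X4.4 Y1.0
G1 X9.9 Y0.2
G1 X14.7 Y3.2
G1 X16.4 Y8.5
; layer 2
G0 Z2.4
G0 X16.4 Y8.5
G1 X14.3 Y13.7
G1 X9.3 Y16.3
G1 X3.8 Y15.1
G1 X0.4 Y10.7
G1 X0.6 Y5.1
G1 X4.4 Y1.0
G1 X9.9 Y0.2
G1 X14.7 Y3.2
G1 X16.4 Y8.5
; layer 3
G0 Z3.6
G0 X16.4 Y8.5
G1 X14.3 Y13.7
G1 X9.3 Y16.3
G1 X3.8 Y15.1
G1 X0.4 Y10.7
G1 X0.6 Y5.1
G1 X4.4 Y1.0
G1 X9.9 Y0.2
G1 X14.7 Y3.2
G1 X16.4 Y8.5
; layer 4
G0 Z4.8
G0 X16.4 Y8.5
G1 X14.3 Y13.7
G1 X9.3 Y16.3
G1 X3.8 Y15.1
G1 X0.4 Y10.7
G1 X0.6 Y5.1
G1 X4.4 Y1.0
G1 X9.9 Y0.2
G1 X14.7 Y3.2
G1 X16.4 Y8.5
; layer 5
G0 Z6.0
G0 X16.4 Y8.5
G1 X14.3 Y13.7
G1 X9.3 Y16.3
G1 X3.8 Y15.1
G1 X0.4 Y10.7
G1 X0.6 Y5.1
G1 X4.4 Y1.0
G1 X9.9 Y0.2
G1 X14.7 Y3.2
G1 X16.4 Y8.5
M2 ; end

The solid is a regular 9-sided prism (a cylinder approximated with 9 flat sides), circumscribed radius ≈ 8.2 mm, height ≈ 6 mm. Slicing at Δz = 1.2 mm — 5 equal slices spanning the solid's height, so layer i sits at z = i·h/5 — gives 5 non-empty perimeters. Each is a 9-segment closed polygon; G0 lifts to the layer z and rapids to the start vertex, then G1 traces the edges.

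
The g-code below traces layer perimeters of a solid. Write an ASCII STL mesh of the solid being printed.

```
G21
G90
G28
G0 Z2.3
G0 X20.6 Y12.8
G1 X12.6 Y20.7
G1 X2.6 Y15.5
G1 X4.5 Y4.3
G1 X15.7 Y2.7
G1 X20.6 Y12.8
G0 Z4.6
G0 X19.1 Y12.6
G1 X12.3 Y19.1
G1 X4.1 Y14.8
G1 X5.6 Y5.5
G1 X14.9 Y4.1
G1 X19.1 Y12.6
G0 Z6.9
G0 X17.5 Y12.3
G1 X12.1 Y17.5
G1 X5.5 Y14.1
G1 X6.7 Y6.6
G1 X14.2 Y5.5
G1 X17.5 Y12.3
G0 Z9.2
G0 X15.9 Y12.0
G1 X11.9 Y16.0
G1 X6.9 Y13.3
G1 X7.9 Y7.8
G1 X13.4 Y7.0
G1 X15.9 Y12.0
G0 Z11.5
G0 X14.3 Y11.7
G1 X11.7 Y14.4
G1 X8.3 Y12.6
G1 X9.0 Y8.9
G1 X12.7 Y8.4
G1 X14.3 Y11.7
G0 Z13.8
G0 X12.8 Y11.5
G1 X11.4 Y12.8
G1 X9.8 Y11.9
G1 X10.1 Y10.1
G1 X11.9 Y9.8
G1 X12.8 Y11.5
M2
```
solid part
  facet normal 0.0000 0.0000 -1.0000
    outer loop
      vertex 1.2 16.2 0.0
      vertex 12.8 22.3 0.0
      vertex 22.2 13.1 0.0
    endloop
  endfacet
  facet normal 0.0000 0.0000 -1.0000
    outer loop
      vertex 3.4 3.2 0.0
      vertex 1.2 16.2 0.0
      vertex 22.2 13.1 0.0
    endloop
  endfacet
  facet normal 0.0000 0.0000 -1.0000
    outer loop
      vertex 16.4 1.3 0.0
      vertex 3.4 3.2 0.0
      vertex 22.2 13.1 0.0
    endloop
  endfacet
  facet normal 0.6097 0.6230 0.4901
    outer loop
      vertex 22.2 13.1 0.0
      vertex 12.8 22.3 0.0
      vertex 11.2 11.2 16.1
    endloop
  endfacet
  facet normal -0.4054 0.7709 0.4912
    outer loop
      vertex 12.8 22.3 0.0
      vertex 1.2 16.2 0.0
      vertex 11.2 11.2 16.1
    endloop
  endfacet
  facet normal -0.8601 -0.1455 0.4890
    outer loop
      vertex 1.2 16.2 0.0
      vertex 3.4 3.2 0.0
      vertex 11.2 11.2 16.1
    endloop
  endfacet
  facet normal -0.1261 -0.8627 0.4898
    outer loop
      vertex 3.4 3.2 0.0
      vertex 16.4 1.3 0.0
      vertex 11.2 11.2 16.1
    endloop
  endfacet
  facet normal 0.7827 -0.3847 0.4893
    outer loop
      vertex 16.4 1.3 0.0
      vertex 22.2 13.1 0.0
      vertex 11.2 11.2 16.1
    endloop
  endfacet
endsolid part

The G0 Z moves step by Δz≈2.3 mm. The G1 loops shrink linearly with z, so the solid tapers from its base footprint up to z≈16.1. Closing with a flat bottom cap and the tapered top and triangulating gives 8 facets — a regular 5-sided pyramid, base circumscribed radius ≈ 11.2 mm, apex at z ≈ 16.1 mm.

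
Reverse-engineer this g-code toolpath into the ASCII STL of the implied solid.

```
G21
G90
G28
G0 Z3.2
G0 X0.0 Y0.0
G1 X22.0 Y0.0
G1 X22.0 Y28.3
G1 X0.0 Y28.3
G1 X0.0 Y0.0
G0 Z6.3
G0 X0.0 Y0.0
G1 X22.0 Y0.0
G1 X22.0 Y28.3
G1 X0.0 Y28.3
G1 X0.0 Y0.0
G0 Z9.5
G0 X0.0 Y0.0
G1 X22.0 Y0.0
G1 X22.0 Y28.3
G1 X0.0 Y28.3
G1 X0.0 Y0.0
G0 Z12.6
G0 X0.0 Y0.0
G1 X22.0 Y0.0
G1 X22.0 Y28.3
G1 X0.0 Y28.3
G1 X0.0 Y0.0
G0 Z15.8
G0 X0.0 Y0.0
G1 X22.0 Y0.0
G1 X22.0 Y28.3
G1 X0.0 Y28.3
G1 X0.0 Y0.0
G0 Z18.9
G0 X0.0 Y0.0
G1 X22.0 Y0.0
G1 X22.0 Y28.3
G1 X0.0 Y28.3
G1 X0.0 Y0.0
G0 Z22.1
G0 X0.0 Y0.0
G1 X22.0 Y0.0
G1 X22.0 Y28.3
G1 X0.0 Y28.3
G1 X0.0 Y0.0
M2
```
solid part
  facet normal 0.0000 0.0000 -1.0000
    outer loop
      vertex 22.0 28.3 0.0
      vertex 22.0 0.0 0.0
      vertex 0.0 0.0 0.0
    endloop
  endfacet
  facet normal 0.0000 0.0000 -1.0000
    outer loop
      vertex 0.0 28.3 0.0
      vertex 22.0 28.3 0.0
      vertex 0.0 0.0 0.0
    endloop
  endfacet
  facet normal 0.0000 0.0000 1.0000
    outer loop
      vertex 0.0 0.0 22.1
      vertex 22.0 0.0 22.1
      vertex 22.0 28.3 22.1
    endloop
  endfacet
  facet normal 0.0000 0.0000 1.0000
    outer loop
      vertex 0.0 0.0 22.1
      vertex 22.0 28.3 22.1
      vertex 0.0 28.3 22.1
    endloop
  endfacet
  facet normal 0.0000 -1.0000 0.0000
    outer loop
      vertex 0.0 0.0 0.0
      vertex 22.0 0.0 0.0
      vertex 22.0 0.0 22.1
    endloop
  endfacet
  facet normal 0.0000 -1.0000 0.0000
    outer loop
      vertex 0.0 0.0 0.0
      vertex 22.0 0.0 22.1
      vertex 0.0 0.0 22.1
    endloop
  endfacet
  facet normal 0.0000 1.0000 0.0000
    outer loop
      vertex 22.0 28.3 22.1
      vertex 22.0 28.3 0.0
      vertex 0.0 28.3 0.0
    endloop
  endfacet
  facet normal 0.0000 1.0000 0.0000
    outer loop
      vertex 0.0 28.3 22.1
      vertex 22.0 28.3 22.1
      vertex 0.0 28.3 0.0
    endloop
  endfacet
  facet normal -1.0000 0.0000 0.0000
    outer loop
      vertex 0.0 28.3 22.1
      vertex 0.0 28.3 0.0
      vertex 0.0 0.0 0.0
    endloop
  endfacet
  facet normal -1.0000 0.0000 0.0000
    outer loop
      vertex 0.0 0.0 22.1
      vertex 0.0 28.3 22.1
      vertex 0.0 0.0 0.0
    endloop
  endfacet
  facet normal 1.0000 0.0000 0.0000
    outer loop
      vertex 22.0 0.0 0.0
      vertex 22.0 28.3 0.0
      vertex 22.0 28.3 22.1
    endloop
  endfacet
  facet normal 1.0000 0.0000 0.0000
    outer loop
      vertex 22.0 0.0 0.0
      vertex 22.0 28.3 22.1
      vertex 22.0 0.0 22.1
    endloop
  endfacet
endsolid part

The G0 Z moves step by Δz≈3.2 mm. Every layer's G1 loop is the same polygon, so the solid is a straight extrusion of it from z=0 to z≈22.1. Closing with flat bottom and top caps and triangulating gives 12 facets — a rectangular box, roughly 22 × 28.3 mm footprint and 22.1 mm tall.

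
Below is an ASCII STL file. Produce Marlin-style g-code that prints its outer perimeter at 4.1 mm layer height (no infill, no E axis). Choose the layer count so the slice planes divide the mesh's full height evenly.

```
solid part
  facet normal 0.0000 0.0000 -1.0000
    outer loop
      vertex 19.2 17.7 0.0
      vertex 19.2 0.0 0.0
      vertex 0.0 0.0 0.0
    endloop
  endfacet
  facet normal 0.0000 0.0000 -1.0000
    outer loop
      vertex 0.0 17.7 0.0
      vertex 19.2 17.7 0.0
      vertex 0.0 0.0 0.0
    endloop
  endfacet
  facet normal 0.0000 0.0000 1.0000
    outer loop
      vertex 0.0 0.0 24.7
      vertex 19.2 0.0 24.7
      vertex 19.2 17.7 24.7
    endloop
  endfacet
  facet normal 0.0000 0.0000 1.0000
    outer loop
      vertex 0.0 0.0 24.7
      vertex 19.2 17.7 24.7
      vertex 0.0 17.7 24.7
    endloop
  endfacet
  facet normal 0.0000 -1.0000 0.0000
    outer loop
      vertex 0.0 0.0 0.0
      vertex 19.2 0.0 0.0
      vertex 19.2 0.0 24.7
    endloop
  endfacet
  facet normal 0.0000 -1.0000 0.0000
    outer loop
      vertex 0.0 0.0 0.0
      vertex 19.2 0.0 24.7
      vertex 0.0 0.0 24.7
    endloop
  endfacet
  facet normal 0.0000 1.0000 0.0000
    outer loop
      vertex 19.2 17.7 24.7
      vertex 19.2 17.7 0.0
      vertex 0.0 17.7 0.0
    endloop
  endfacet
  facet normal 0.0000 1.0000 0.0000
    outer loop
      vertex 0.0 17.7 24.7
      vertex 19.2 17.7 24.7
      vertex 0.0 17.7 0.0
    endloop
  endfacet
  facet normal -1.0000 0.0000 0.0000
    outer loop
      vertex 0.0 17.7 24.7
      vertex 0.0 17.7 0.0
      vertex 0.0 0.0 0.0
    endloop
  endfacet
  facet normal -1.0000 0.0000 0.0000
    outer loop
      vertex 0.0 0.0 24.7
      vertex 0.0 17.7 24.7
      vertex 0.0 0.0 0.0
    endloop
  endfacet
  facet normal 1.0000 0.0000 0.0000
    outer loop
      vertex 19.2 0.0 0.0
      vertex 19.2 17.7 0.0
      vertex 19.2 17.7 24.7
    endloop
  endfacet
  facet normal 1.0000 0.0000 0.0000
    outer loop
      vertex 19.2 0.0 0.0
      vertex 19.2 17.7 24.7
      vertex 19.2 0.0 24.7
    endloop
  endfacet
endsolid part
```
; perimeter-only toolpath
G21 ; units = mm
G90 ; absolute positioning
G28 ; home
; layer 1
G0 Z4.1
G0 X0.0 Y0.0
G1 X19.2 Y0.0
G1 X19.2 Y17.7
G1 X0.0 Y17.7
G1 X0.0 Y0.0
; layer 2
G0 Z8.2
G0 X0.0 Y0.0
G1 X19.2 Y0.0
G1 X19.2 Y17.7
G1 X0.0 Y17.7
G1 X0.0 Y0.0
; layer 3
G0 Z12.3
G0 X0.0 Y0.0
G1 X19.2 Y0.0
G1 X19.2 Y17.7
G1 X0.0 Y17.7
G1 X0.0 Y0.0
; layer 4
G0 Z16.5
G0 X0.0 Y0.0
G1 X19.2 Y0.0
G1 X19.2 Y17.7
G1 X0.0 Y17.7
G1 X0.0 Y0.0
; layer 5
G0 Z20.6
G0 X0.0 Y0.0
G1 X19.2 Y0.0
G1 X19.2 Y17.7
G1 X0.0 Y17.7
G1 X0.0 Y0.0
; layer 6
G0 Z24.7
G0 X0.0 Y0.0
G1 X19.2 Y0.0
G1 X19.2 Y17.7
G1 X0.0 Y17.7
G1 X0.0 Y0.0
M2 ; end

The solid is a rectangular box, roughly 19.2 × 17.7 mm footprint and 24.7 mm tall. Slicing at Δz = 4.1 mm — 6 equal slices spanning the solid's height, so layer i sits at z = i·h/6 — gives 6 non-empty perimeters. Each is a 4-segment closed polygon; G0 lifts to the layer z and rapids to the start vertex, then G1 traces the edges.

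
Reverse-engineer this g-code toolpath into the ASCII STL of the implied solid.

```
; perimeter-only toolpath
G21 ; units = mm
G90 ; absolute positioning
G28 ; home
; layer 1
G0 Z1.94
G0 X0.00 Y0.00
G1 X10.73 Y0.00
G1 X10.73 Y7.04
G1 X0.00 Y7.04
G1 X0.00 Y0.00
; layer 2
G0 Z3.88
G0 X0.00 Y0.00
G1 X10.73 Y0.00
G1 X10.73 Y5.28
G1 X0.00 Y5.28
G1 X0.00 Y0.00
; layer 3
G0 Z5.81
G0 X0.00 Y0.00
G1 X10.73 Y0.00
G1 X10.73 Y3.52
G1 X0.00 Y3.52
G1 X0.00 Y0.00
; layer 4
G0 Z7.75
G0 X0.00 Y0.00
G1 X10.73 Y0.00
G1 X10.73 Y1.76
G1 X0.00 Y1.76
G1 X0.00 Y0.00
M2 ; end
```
solid part
  facet normal 0.0000 0.0000 -1.0000
    outer loop
      vertex 10.73 8.80 0.00
      vertex 10.73 0.00 0.00
      vertex 0.00 0.00 0.00
    endloop
  endfacet
  facet normal 0.0000 0.0000 -1.0000
    outer loop
      vertex 0.00 8.80 0.00
      vertex 10.73 8.80 0.00
      vertex 0.00 0.00 0.00
    endloop
  endfacet
  facet normal 0.0000 -1.0000 0.0000
    outer loop
      vertex 0.00 0.00 0.00
      vertex 10.73 0.00 0.00
      vertex 10.73 0.00 9.69
    endloop
  endfacet
  facet normal 0.0000 -1.0000 0.0000
    outer loop
      vertex 0.00 0.00 0.00
      vertex 10.73 0.00 9.69
      vertex 0.00 0.00 9.69
    endloop
  endfacet
  facet normal 0.0000 0.7403 0.6723
    outer loop
      vertex 0.00 0.00 9.69
      vertex 10.73 0.00 9.69
      vertex 10.73 8.80 0.00
    endloop
  endfacet
  facet normal 0.0000 0.7403 0.6723
    outer loop
      vertex 0.00 0.00 9.69
      vertex 10.73 8.80 0.00
      vertex 0.00 8.80 0.00
    endloop
  endfacet
  facet normal -1.0000 0.0000 0.0000
    outer loop
      vertex 0.00 0.00 9.69
      vertex 0.00 8.80 0.00
      vertex 0.00 0.00 0.00
    endloop
  endfacet
  facet normal 1.0000 0.0000 0.0000
    outer loop
      vertex 10.73 0.00 0.00
      vertex 10.73 8.80 0.00
      vertex 10.73 0.00 9.69
    endloop
  endfacet
endsolid part

The G0 Z moves step by Δz≈1.94 mm. The G1 loops shrink linearly with z, so the solid tapers from its base footprint up to z≈9.69. Closing with a flat bottom cap and the tapered top and triangulating gives 8 facets — a wedge (ramp): 10.7 × 8.8 mm base, rising to 9.69 mm along the y=0 edge and sloping linearly to z=0 at y=8.8.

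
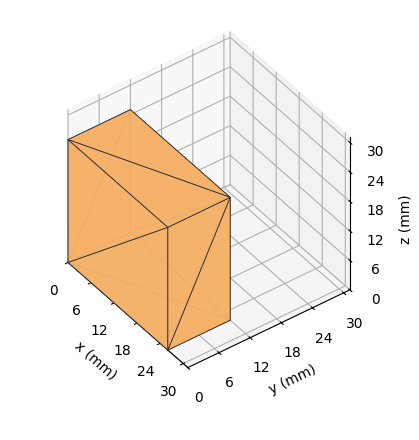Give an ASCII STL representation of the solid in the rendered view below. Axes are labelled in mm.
Reading the render: the shape is a rectangular box, roughly 26 × 12 mm footprint and 25 mm tall (dimensions read to the nearest mm from the axis ticks). For the STL, each face is triangulated and given an outward normal.

solid part
  facet normal 0.0000 0.0000 -1.0000
    outer loop
      vertex 26.00 12.00 0.00
      vertex 26.00 0.00 0.00
      vertex 0.00 0.00 0.00
    endloop
  endfacet
  facet normal 0.0000 0.0000 -1.0000
    outer loop
      vertex 0.00 12.00 0.00
      vertex 26.00 12.00 0.00
      vertex 0.00 0.00 0.00
    endloop
  endfacet
  facet normal 0.0000 0.0000 1.0000
    outer loop
      vertex 0.00 0.00 25.00
      vertex 26.00 0.00 25.00
      vertex 26.00 12.00 25.00
    endloop
  endfacet
  facet normal 0.0000 0.0000 1.0000
    outer loop
      vertex 0.00 0.00 25.00
      vertex 26.00 12.00 25.00
      vertex 0.00 12.00 25.00
    endloop
  endfacet
  facet normal 0.0000 -1.0000 0.0000
    outer loop
      vertex 0.00 0.00 0.00
      vertex 26.00 0.00 0.00
      vertex 26.00 0.00 25.00
    endloop
  endfacet
  facet normal 0.0000 -1.0000 0.0000
    outer loop
      vertex 0.00 0.00 0.00
      vertex 26.00 0.00 25.00
      vertex 0.00 0.00 25.00
    endloop
  endfacet
  facet normal 0.0000 1.0000 0.0000
    outer loop
      vertex 26.00 12.00 25.00
      vertex 26.00 12.00 0.00
      vertex 0.00 12.00 0.00
    endloop
  endfacet
  facet normal 0.0000 1.0000 0.0000
    outer loop
      vertex 0.00 12.00 25.00
      vertex 26.00 12.00 25.00
      vertex 0.00 12.00 0.00
    endloop
  endfacet
  facet normal -1.0000 0.0000 0.0000
    outer loop
      vertex 0.00 12.00 25.00
      vertex 0.00 12.00 0.00
      vertex 0.00 0.00 0.00
    endloop
  endfacet
  facet normal -1.0000 0.0000 0.0000
    outer loop
      vertex 0.00 0.00 25.00
      vertex 0.00 12.00 25.00
      vertex 0.00 0.00 0.00
    endloop
  endfacet
  facet normal 1.0000 0.0000 0.0000
    outer loop
      vertex 26.00 0.00 0.00
      vertex 26.00 12.00 0.00
      vertex 26.00 12.00 25.00
    endloop
  endfacet
  facet normal 1.0000 0.0000 0.0000
    outer loop
      vertex 26.00 0.00 0.00
      vertex 26.00 12.00 25.00
      vertex 26.00 0.00 25.00
    endloop
  endfacet
endsolid part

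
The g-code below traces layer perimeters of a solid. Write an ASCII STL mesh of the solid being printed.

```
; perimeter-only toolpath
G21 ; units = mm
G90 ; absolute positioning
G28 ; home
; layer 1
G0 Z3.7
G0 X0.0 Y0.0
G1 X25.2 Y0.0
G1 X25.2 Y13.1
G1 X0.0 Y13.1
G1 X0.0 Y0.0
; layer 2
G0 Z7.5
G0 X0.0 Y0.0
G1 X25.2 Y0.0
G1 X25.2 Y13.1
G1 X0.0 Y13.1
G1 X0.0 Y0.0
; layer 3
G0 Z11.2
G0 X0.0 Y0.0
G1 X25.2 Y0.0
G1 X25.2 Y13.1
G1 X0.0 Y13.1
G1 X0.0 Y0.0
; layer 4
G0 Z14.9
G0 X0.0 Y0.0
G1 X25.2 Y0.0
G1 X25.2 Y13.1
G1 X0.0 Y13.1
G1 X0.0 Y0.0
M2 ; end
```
solid part
  facet normal 0.0000 0.0000 -1.0000
    outer loop
      vertex 25.2 13.1 0.0
      vertex 25.2 0.0 0.0
      vertex 0.0 0.0 0.0
    endloop
  endfacet
  facet normal 0.0000 0.0000 -1.0000
    outer loop
      vertex 0.0 13.1 0.0
      vertex 25.2 13.1 0.0
      vertex 0.0 0.0 0.0
    endloop
  endfacet
  facet normal 0.0000 0.0000 1.0000
    outer loop
      vertex 0.0 0.0 14.9
      vertex 25.2 0.0 14.9
      vertex 25.2 13.1 14.9
    endloop
  endfacet
  facet normal 0.0000 0.0000 1.0000
    outer loop
      vertex 0.0 0.0 14.9
      vertex 25.2 13.1 14.9
      vertex 0.0 13.1 14.9
    endloop
  endfacet
  facet normal 0.0000 -1.0000 0.0000
    outer loop
      vertex 0.0 0.0 0.0
      vertex 25.2 0.0 0.0
      vertex 25.2 0.0 14.9
    endloop
  endfacet
  facet normal 0.0000 -1.0000 0.0000
    outer loop
      vertex 0.0 0.0 0.0
      vertex 25.2 0.0 14.9
      vertex 0.0 0.0 14.9
    endloop
  endfacet
  facet normal 0.0000 1.0000 0.0000
    outer loop
      vertex 25.2 13.1 14.9
      vertex 25.2 13.1 0.0
      vertex 0.0 13.1 0.0
    endloop
  endfacet
  facet normal 0.0000 1.0000 0.0000
    outer loop
      vertex 0.0 13.1 14.9
      vertex 25.2 13.1 14.9
      vertex 0.0 13.1 0.0
    endloop
  endfacet
  facet normal -1.0000 0.0000 0.0000
    outer loop
      vertex 0.0 13.1 14.9
      vertex 0.0 13.1 0.0
      vertex 0.0 0.0 0.0
    endloop
  endfacet
  facet normal -1.0000 0.0000 0.0000
    outer loop
      vertex 0.0 0.0 14.9
      vertex 0.0 13.1 14.9
      vertex 0.0 0.0 0.0
    endloop
  endfacet
  facet normal 1.0000 0.0000 0.0000
    outer loop
      vertex 25.2 0.0 0.0
      vertex 25.2 13.1 0.0
      vertex 25.2 13.1 14.9
    endloop
  endfacet
  facet normal 1.0000 0.0000 0.0000
    outer loop
      vertex 25.2 0.0 0.0
      vertex 25.2 13.1 14.9
      vertex 25.2 0.0 14.9
    endloop
  endfacet
endsolid part

The G0 Z moves step by Δz≈3.7 mm. Every layer's G1 loop is the same polygon, so the solid is a straight extrusion of it from z=0 to z≈14.9. Closing with flat bottom and top caps and triangulating gives 12 facets — a rectangular box, roughly 25.2 × 13.1 mm footprint and 14.9 mm tall.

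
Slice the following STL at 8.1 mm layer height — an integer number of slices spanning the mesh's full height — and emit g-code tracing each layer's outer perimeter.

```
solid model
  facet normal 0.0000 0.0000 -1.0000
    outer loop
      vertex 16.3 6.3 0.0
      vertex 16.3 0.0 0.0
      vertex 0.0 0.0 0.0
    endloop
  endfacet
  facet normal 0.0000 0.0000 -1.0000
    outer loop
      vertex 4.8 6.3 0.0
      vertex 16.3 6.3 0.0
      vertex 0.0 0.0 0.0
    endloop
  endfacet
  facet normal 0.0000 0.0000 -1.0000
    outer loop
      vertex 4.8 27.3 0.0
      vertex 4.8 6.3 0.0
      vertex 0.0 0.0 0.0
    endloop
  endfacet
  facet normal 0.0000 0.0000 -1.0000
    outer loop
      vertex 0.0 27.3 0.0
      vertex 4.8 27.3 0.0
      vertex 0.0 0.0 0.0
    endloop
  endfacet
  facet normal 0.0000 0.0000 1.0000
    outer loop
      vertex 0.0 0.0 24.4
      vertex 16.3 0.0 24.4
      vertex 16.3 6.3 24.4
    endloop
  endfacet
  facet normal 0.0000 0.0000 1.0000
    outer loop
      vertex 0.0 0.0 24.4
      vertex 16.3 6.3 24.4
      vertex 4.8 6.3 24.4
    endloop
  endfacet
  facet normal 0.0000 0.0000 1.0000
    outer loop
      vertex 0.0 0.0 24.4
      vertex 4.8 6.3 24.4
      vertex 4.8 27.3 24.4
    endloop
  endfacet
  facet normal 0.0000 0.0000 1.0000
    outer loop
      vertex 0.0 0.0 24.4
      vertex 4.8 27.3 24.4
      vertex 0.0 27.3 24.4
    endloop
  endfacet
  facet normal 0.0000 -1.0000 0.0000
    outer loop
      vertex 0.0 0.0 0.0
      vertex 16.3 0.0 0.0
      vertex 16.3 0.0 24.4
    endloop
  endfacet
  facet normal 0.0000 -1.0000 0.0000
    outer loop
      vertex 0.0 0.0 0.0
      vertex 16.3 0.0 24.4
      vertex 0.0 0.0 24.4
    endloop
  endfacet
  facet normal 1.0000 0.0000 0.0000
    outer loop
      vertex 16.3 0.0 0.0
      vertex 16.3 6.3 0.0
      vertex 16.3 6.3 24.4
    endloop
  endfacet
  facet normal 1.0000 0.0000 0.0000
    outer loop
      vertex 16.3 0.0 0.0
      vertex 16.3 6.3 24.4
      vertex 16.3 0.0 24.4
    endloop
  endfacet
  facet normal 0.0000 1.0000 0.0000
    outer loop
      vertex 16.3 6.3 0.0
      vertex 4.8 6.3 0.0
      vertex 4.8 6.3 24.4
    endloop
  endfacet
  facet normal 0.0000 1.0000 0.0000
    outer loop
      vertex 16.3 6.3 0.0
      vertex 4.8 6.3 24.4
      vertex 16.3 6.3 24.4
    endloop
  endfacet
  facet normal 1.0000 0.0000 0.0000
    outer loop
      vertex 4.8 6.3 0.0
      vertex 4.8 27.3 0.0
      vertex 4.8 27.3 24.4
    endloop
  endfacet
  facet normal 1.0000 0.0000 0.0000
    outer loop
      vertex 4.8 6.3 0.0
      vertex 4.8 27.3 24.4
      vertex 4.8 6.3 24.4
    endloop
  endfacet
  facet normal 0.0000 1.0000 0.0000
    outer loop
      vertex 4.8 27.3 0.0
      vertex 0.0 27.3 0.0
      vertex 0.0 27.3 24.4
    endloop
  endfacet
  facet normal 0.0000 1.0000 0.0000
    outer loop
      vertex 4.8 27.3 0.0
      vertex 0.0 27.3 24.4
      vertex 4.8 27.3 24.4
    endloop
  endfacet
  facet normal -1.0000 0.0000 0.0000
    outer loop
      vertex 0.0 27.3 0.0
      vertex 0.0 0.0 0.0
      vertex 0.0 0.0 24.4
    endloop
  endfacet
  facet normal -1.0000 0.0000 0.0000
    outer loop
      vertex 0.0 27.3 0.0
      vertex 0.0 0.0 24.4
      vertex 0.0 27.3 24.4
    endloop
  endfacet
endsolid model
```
; perimeter-only toolpath
G21 ; units = mm
G90 ; absolute positioning
G28 ; home
; layer 1
G0 Z8.1
G0 X0.0 Y0.0
G1 X16.3 Y0.0
G1 X16.3 Y6.3
G1 X4.8 Y6.3
G1 X4.8 Y27.3
G1 X0.0 Y27.3
G1 X0.0 Y0.0
; layer 2
G0 Z16.3
G0 X0.0 Y0.0
G1 X16.3 Y0.0
G1 X16.3 Y6.3
G1 X4.8 Y6.3
G1 X4.8 Y27.3
G1 X0.0 Y27.3
G1 X0.0 Y0.0
; layer 3
G0 Z24.4
G0 X0.0 Y0.0
G1 X16.3 Y0.0
G1 X16.3 Y6.3
G1 X4.8 Y6.3
G1 X4.8 Y27.3
G1 X0.0 Y27.3
G1 X0.0 Y0.0
M2 ; end

The solid is an L-shaped prism: outer 16.3 × 27.3 mm, arm thicknesses ≈ 6.3 mm (horizontal) and 4.8 mm (vertical), extruded 24.4 mm in z. Slicing at Δz = 8.1 mm — 3 equal slices spanning the solid's height, so layer i sits at z = i·h/3 — gives 3 non-empty perimeters. Each is a 6-segment closed polygon; G0 lifts to the layer z and rapids to the start vertex, then G1 traces the edges.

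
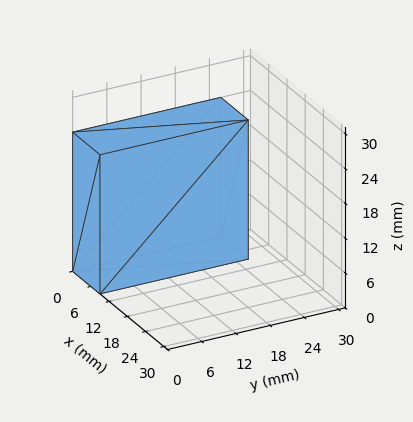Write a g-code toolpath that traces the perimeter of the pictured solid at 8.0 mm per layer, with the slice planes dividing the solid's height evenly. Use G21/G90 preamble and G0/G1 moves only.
Reading the render: the shape is a rectangular box, roughly 9 × 26 mm footprint and 24 mm tall (dimensions read to the nearest mm from the axis ticks). For the g-code, the solid's height is divided into equal slices at the stated Δz and each level perimeter traced with G1 moves after a G0 lift.

; perimeter-only toolpath
G21 ; units = mm
G90 ; absolute positioning
G28 ; home
; layer 1
G0 Z8.0
G0 X0.0 Y0.0
G1 X9.0 Y0.0
G1 X9.0 Y26.0
G1 X0.0 Y26.0
G1 X0.0 Y0.0
; layer 2
G0 Z16.0
G0 X0.0 Y0.0
G1 X9.0 Y0.0
G1 X9.0 Y26.0
G1 X0.0 Y26.0
G1 X0.0 Y0.0
; layer 3
G0 Z24.0
G0 X0.0 Y0.0
G1 X9.0 Y0.0
G1 X9.0 Y26.0
G1 X0.0 Y26.0
G1 X0.0 Y0.0
M2 ; end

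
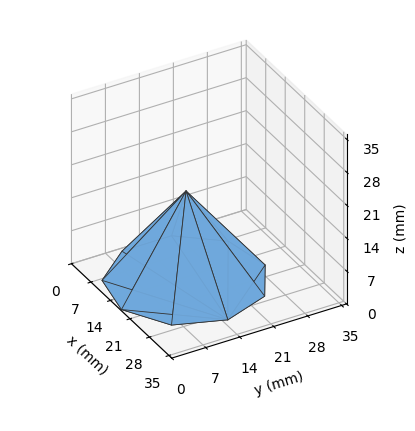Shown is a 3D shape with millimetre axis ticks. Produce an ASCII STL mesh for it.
Reading the render: the shape is a regular 9-sided pyramid, base circumscribed radius ≈ 15 mm, apex at z ≈ 19 mm (dimensions read to the nearest mm from the axis ticks). For the STL, each face is triangulated and given an outward normal.

solid part
  facet normal 0.0000 0.0000 -1.0000
    outer loop
      vertex 17.6 29.8 0.0
      vertex 26.5 24.6 0.0
      vertex 30.0 15.0 0.0
    endloop
  endfacet
  facet normal 0.0000 0.0000 -1.0000
    outer loop
      vertex 7.5 28.0 0.0
      vertex 17.6 29.8 0.0
      vertex 30.0 15.0 0.0
    endloop
  endfacet
  facet normal 0.0000 0.0000 -1.0000
    outer loop
      vertex 0.9 20.1 0.0
      vertex 7.5 28.0 0.0
      vertex 30.0 15.0 0.0
    endloop
  endfacet
  facet normal 0.0000 0.0000 -1.0000
    outer loop
      vertex 0.9 9.9 0.0
      vertex 0.9 20.1 0.0
      vertex 30.0 15.0 0.0
    endloop
  endfacet
  facet normal 0.0000 0.0000 -1.0000
    outer loop
      vertex 7.5 2.0 0.0
      vertex 0.9 9.9 0.0
      vertex 30.0 15.0 0.0
    endloop
  endfacet
  facet normal 0.0000 0.0000 -1.0000
    outer loop
      vertex 17.6 0.2 0.0
      vertex 7.5 2.0 0.0
      vertex 30.0 15.0 0.0
    endloop
  endfacet
  facet normal 0.0000 0.0000 -1.0000
    outer loop
      vertex 26.5 5.4 0.0
      vertex 17.6 0.2 0.0
      vertex 30.0 15.0 0.0
    endloop
  endfacet
  facet normal 0.7546 0.2751 0.5957
    outer loop
      vertex 30.0 15.0 0.0
      vertex 26.5 24.6 0.0
      vertex 15.0 15.0 19.0
    endloop
  endfacet
  facet normal 0.4052 0.6935 0.5957
    outer loop
      vertex 26.5 24.6 0.0
      vertex 17.6 29.8 0.0
      vertex 15.0 15.0 19.0
    endloop
  endfacet
  facet normal -0.1408 0.7903 0.5963
    outer loop
      vertex 17.6 29.8 0.0
      vertex 7.5 28.0 0.0
      vertex 15.0 15.0 19.0
    endloop
  endfacet
  facet normal -0.6164 0.5150 0.5957
    outer loop
      vertex 7.5 28.0 0.0
      vertex 0.9 20.1 0.0
      vertex 15.0 15.0 19.0
    endloop
  endfacet
  facet normal -0.8030 0.0000 0.5959
    outer loop
      vertex 0.9 20.1 0.0
      vertex 0.9 9.9 0.0
      vertex 15.0 15.0 19.0
    endloop
  endfacet
  facet normal -0.6164 -0.5150 0.5957
    outer loop
      vertex 0.9 9.9 0.0
      vertex 7.5 2.0 0.0
      vertex 15.0 15.0 19.0
    endloop
  endfacet
  facet normal -0.1408 -0.7903 0.5963
    outer loop
      vertex 7.5 2.0 0.0
      vertex 17.6 0.2 0.0
      vertex 15.0 15.0 19.0
    endloop
  endfacet
  facet normal 0.4052 -0.6935 0.5957
    outer loop
      vertex 17.6 0.2 0.0
      vertex 26.5 5.4 0.0
      vertex 15.0 15.0 19.0
    endloop
  endfacet
  facet normal 0.7546 -0.2751 0.5957
    outer loop
      vertex 26.5 5.4 0.0
      vertex 30.0 15.0 0.0
      vertex 15.0 15.0 19.0
    endloop
  endfacet
endsolid part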